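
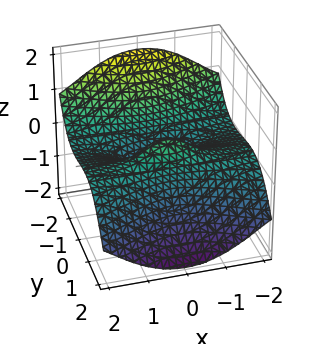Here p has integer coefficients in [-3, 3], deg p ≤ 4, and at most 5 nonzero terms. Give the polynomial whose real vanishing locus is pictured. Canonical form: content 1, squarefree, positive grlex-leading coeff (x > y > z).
3*x^2*z + 2*y^3 + 2*z^3 + y^2 - 2*y

deg p = 3.
Observable constraints: one y-axis crossing is at y = 0; it meets the z-axis at z = 0 (among the integer gridlines); every point of the x-axis in the box is on the surface.
Fitting integer coefficients to these (and the overall shape) gives p.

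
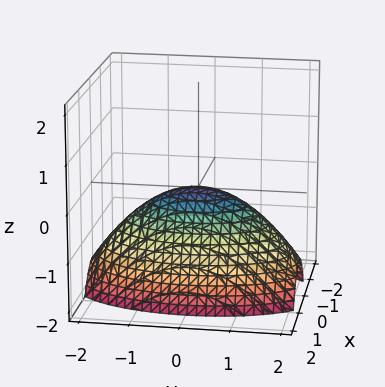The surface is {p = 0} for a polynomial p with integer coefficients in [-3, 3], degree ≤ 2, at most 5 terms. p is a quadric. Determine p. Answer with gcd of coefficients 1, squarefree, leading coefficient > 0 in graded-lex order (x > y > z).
1. Degree: a single bowl opening along one axis; a quadric, so deg p = 2.
2. Symmetries: mirror symmetry y ↦ −y ⇒ only even powers of y; the x ↦ −x reflection is a symmetry, so x appears only in even powers.
3. Observable constraints: one x-axis crossing is at x = 0; it crosses the y-axis at the gridline y = 0; it meets the z-axis at z = 0 (among the integer gridlines).
4. These observations pin down the coefficients.

3*x^2 + y^2 + 3*z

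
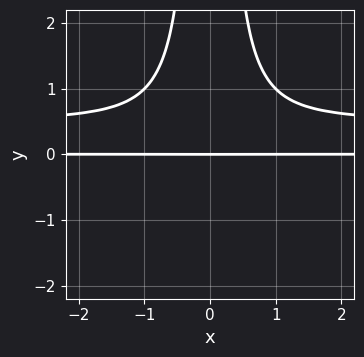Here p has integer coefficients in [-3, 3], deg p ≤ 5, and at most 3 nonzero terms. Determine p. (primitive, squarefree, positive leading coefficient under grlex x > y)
2*x^2*y^2 - x^2*y - y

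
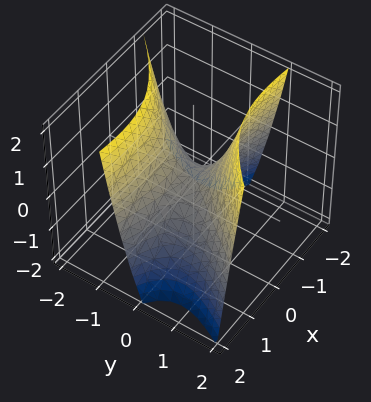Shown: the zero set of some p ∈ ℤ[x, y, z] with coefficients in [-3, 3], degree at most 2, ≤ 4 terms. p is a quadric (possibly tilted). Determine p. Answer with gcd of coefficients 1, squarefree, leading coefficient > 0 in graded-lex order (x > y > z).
deg p = 2. A generic line meets the surface in up to 2 points.
Observable constraints: one y-axis crossing is at y = 0; one x-axis crossing is at x = 0.
The integer polynomial consistent with all of this is the stated p.

x^2 + 3*x*y - 3*y^2 + 2*z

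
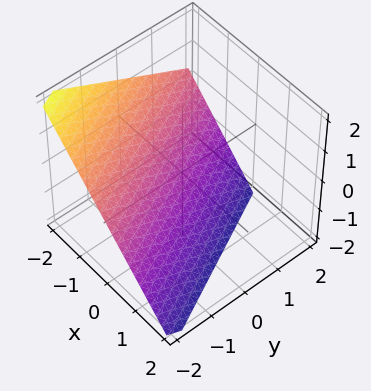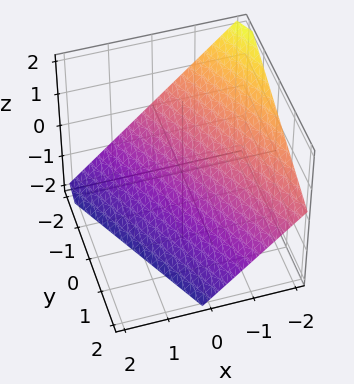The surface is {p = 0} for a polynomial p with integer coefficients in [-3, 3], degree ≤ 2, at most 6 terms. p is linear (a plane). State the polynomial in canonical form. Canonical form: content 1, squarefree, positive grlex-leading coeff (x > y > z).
The degree is 1 — the surface is flat (a plane).
From the visible intercepts: it meets the z-axis at z = -1 (among the integer gridlines); it crosses the y-axis at the gridline y = -2.
Solving for integer coefficients yields p as stated. Check: (-1, 0, 0) on the x-axis lies on the surface, and p(-1, 0, 0) = 0. ✓

2*x + y + 2*z + 2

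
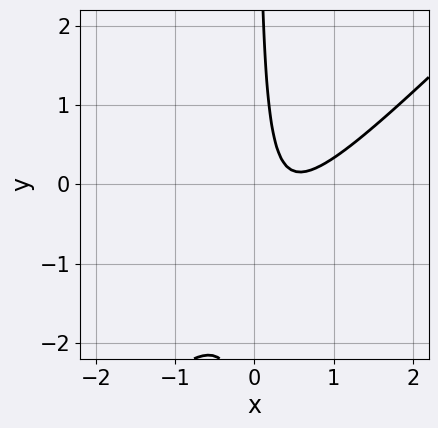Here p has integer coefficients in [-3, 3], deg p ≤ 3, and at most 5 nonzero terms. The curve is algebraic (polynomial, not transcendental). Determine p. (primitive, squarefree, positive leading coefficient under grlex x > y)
1. deg p = 2. A generic line meets the curve in up to 2 points.
2. From the axis intercepts and sections: no y-intercept at any integer in the box; no x-intercept at any integer in the box.
3. Solving for integer coefficients yields p as stated.

3*x^2 - 3*x*y - 3*x + 1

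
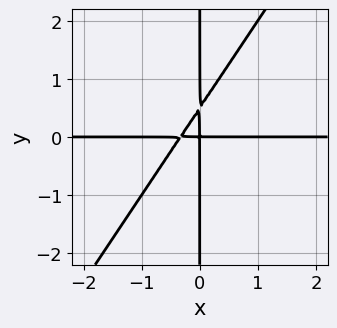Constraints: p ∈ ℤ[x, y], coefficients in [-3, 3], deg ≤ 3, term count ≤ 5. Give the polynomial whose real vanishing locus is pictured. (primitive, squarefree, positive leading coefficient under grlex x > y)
3*x^2*y - 2*x*y^2 + x*y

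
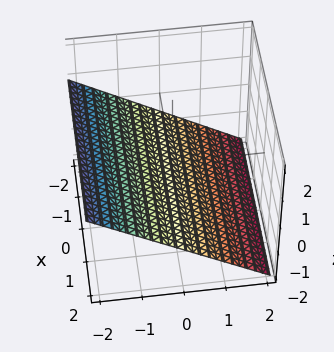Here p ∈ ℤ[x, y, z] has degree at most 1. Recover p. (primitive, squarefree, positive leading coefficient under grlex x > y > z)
(a) deg p = 1. The surface is flat (a plane).
(b) Against the integer gridlines: one y-axis crossing is at y = -1; it misses every integer gridline on the x-axis.
(c) Putting this together gives p.

2*y + 3*z + 2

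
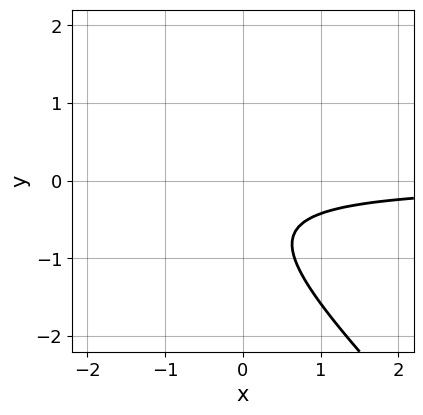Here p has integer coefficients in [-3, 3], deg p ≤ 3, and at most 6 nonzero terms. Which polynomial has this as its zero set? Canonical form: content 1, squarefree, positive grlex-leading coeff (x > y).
1. deg p = 2. A generic line meets the curve in up to 2 points.
2. From the axis intercepts and sections: no y-intercept at any integer in the box; the curve avoids every integer x-axis point in the box.
3. Matching integer coefficients to the picture gives p.

3*x*y + 3*y^2 + 3*y + 2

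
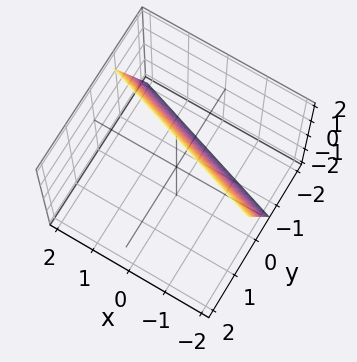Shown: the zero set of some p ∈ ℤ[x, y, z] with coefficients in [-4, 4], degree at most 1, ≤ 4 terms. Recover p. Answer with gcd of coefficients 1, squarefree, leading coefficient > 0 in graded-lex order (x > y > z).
x + 3*y - z + 2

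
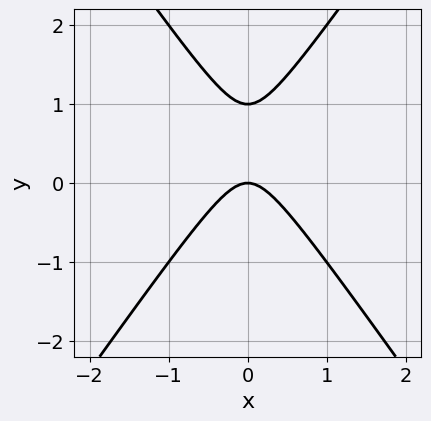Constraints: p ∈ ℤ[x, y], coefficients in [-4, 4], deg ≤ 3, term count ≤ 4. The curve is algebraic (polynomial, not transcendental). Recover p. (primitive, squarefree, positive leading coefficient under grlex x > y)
(a) The degree is 2 — the shape is more complex than any degree-1 curve.
(b) Symmetries: mirror symmetry x ↦ −x ⇒ only even powers of x.
(c) Observable constraints: it meets the x-axis at x = 0 (among the integer gridlines); among the integer gridlines, it crosses the y-axis at y ∈ {0, 1}.
(d) Fitting integer coefficients to these (and the overall shape) gives p.

2*x^2 - y^2 + y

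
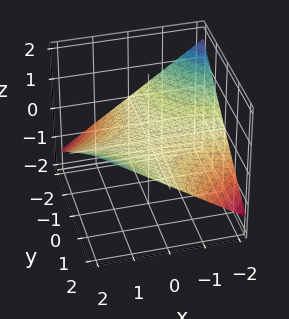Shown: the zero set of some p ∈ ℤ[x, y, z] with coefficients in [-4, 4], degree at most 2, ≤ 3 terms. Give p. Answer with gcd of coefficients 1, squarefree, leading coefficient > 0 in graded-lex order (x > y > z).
x*y - 3*z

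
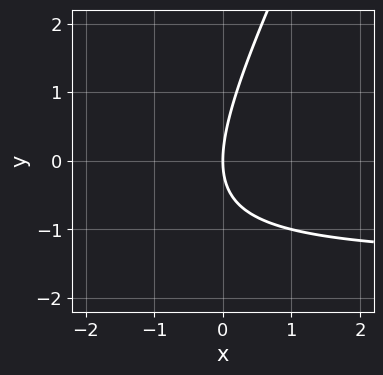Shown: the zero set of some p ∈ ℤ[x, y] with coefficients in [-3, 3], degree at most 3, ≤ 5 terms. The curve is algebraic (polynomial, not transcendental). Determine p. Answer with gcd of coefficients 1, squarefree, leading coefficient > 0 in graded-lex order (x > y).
2*x*y - y^2 + 3*x

The degree is 2 — the shape is more complex than any degree-1 curve.
Against the integer gridlines: one x-axis crossing is at x = 0; it crosses the y-axis at the gridline y = 0.
Solving for integer coefficients yields p as stated.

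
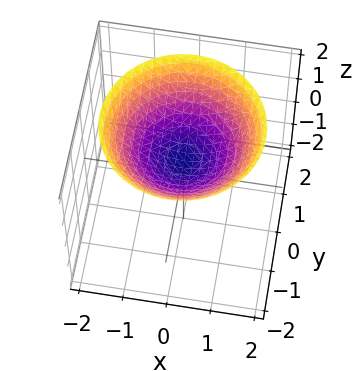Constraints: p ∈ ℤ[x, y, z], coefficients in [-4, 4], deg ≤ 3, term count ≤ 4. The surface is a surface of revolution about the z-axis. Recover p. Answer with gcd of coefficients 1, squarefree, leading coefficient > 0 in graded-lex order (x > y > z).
First, the degree is 2 — a generic line meets the surface in up to 2 points.
Then, symmetry: the z-axis is an axis of rotation, so x and y enter only as x² + y².
Next, from the axis intercepts and sections: a circular section at z = 2 has radius between 1 and 2; no y-intercept at any integer in the box.
Finally, the integer polynomial consistent with all of this is the stated p.

x^2 + y^2 - 2*z + 1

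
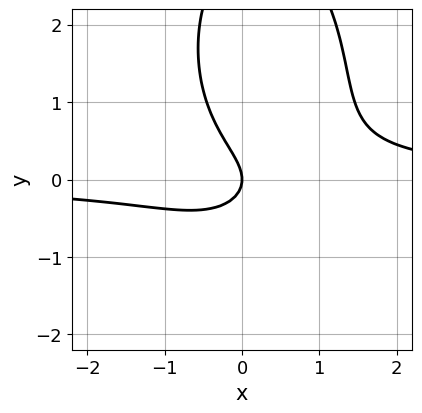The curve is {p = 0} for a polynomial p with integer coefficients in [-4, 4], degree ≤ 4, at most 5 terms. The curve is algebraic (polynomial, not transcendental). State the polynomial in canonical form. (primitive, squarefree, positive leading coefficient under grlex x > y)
(a) Degree: no degree-2 curve has this shape, so deg p = 3.
(b) From the visible intercepts: one x-axis crossing is at x = 0; one y-axis crossing is at y = 0.
(c) Assembling these constraints gives the stated polynomial.

3*x^2*y + y^3 - x*y - 3*y^2 - 2*x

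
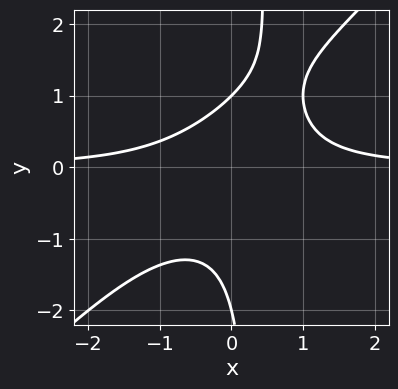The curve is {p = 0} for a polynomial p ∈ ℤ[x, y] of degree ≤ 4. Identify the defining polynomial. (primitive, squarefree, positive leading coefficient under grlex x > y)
1. The degree is 3 — a generic line meets the curve in up to 3 points.
2. Observable constraints: the curve avoids every integer x-axis point in the box; among the integer gridlines, it crosses the y-axis at y ∈ {-2, 1}.
3. The integer polynomial consistent with all of this is the stated p.

3*x^2*y - 3*x*y^2 + y^2 + y - 2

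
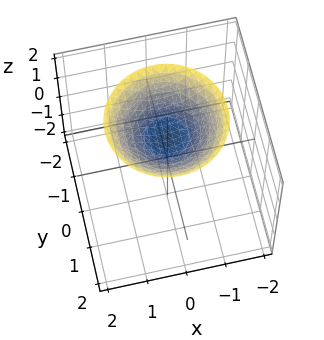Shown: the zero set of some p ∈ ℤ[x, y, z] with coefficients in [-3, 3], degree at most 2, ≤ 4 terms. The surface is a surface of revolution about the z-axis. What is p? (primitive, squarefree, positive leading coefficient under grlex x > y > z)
x^2 + y^2 - 2*z + 2

First, deg p = 2. No degree-1 surface has this shape.
Next, symmetries: the surface is invariant under rotation about z: p = q(x² + y², z).
Then, reading off the gridlines: it crosses the z-axis at the gridline z = 1; no x-intercept at any integer in the box; a circular section at z = 2 has radius between 1 and 2.
Finally, these observations pin down the coefficients.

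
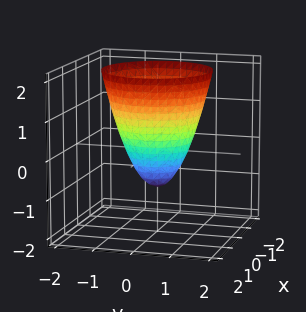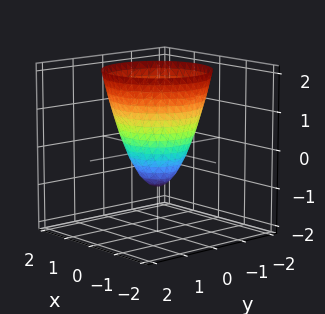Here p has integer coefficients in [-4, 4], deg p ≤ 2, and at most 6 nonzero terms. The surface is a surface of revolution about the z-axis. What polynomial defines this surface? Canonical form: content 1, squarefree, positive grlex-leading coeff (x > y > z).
Degree: a generic line meets the surface in up to 2 points, so deg p = 2.
Symmetry: every cross-section ⟂ z is a circle, so x, y appear only via x² + y².
Against the integer gridlines: a circular section at z = 0 has radius between 0 and 1; one z-axis crossing is at z = -1.
These observations pin down the coefficients.

3*x^2 + 3*y^2 - 2*z - 2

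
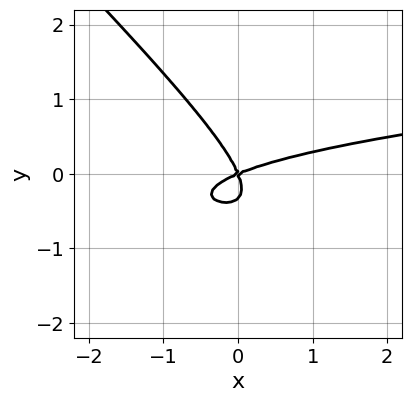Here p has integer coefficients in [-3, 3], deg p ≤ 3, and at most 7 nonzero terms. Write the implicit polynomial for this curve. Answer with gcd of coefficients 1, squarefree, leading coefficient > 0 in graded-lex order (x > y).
(a) Degree: no degree-2 curve has this shape, so deg p = 3.
(b) Observable constraints: one x-axis crossing is at x = 0; one y-axis crossing is at y = 0.
(c) Assembling these constraints gives the stated polynomial.

3*x*y^2 + 3*y^3 - x^2 + 2*x*y + y^2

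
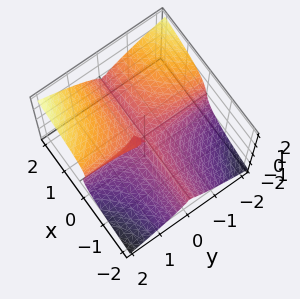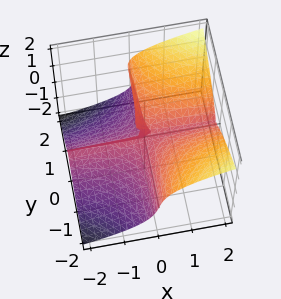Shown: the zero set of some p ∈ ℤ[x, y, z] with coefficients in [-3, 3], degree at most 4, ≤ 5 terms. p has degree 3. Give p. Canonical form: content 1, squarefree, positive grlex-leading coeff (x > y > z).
1. deg p = 3.
2. From the visible intercepts: the visible x-axis segment lies entirely on the surface; one z-axis crossing is at z = 0; the visible y-axis segment lies entirely on the surface.
3. Solving for integer coefficients yields p as stated.

2*x*y^2 - 3*z^3 + y*z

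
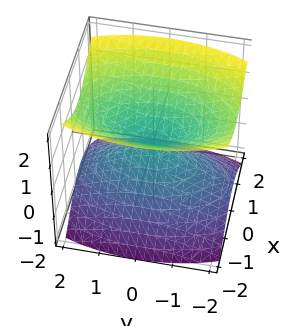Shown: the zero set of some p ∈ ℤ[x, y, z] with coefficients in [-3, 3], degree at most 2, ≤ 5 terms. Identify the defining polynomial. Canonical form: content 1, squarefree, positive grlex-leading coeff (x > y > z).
3*x^2 + y^2 - 3*z^2

(a) The picture has 2 separate pieces. They look like related sheets of one shape, so recover p as a whole.
(b) The degree is 2 — two nappes meeting at a single point; a quadric.
(c) Symmetries: mirror symmetry x ↦ −x ⇒ only even powers of x; it's symmetric under y → −y, forcing even powers of y; it's symmetric under z → −z, forcing even powers of z.
(d) From the visible intercepts: it meets the z-axis at z = 0 (among the integer gridlines); it meets the y-axis at y = 0 (among the integer gridlines); it meets the x-axis at x = 0 (among the integer gridlines).
(e) Matching integer coefficients to the picture gives p.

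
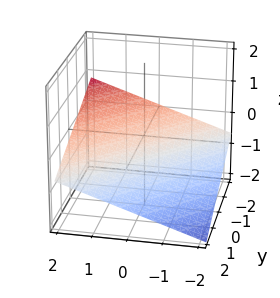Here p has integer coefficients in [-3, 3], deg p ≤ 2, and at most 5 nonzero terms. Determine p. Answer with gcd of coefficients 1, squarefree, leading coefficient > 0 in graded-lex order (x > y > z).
x - y - 3*z - 2

(a) deg p = 1. The surface is flat (a plane).
(b) From the visible intercepts: it meets the x-axis at x = 2 (among the integer gridlines); one y-axis crossing is at y = -2.
(c) Assembling these constraints gives the stated polynomial.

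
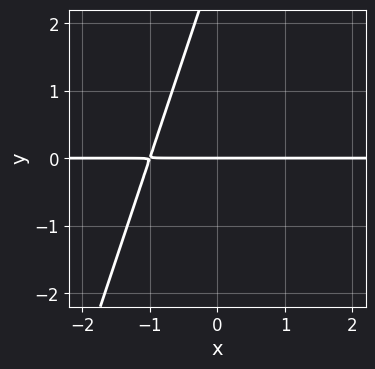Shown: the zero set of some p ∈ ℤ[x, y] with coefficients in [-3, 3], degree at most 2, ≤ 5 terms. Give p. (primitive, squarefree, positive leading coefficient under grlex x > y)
3*x*y - y^2 + 3*y

First, degree: the shape is more complex than any degree-1 curve, so deg p = 2.
Then, from the visible intercepts: one y-axis crossing is at y = 0; every point of the x-axis in the box is on the curve.
Finally, solving for integer coefficients yields p as stated.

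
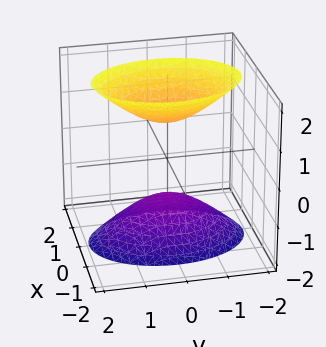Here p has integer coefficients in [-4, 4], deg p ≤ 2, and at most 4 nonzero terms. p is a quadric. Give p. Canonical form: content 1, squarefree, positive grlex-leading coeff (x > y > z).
The picture has 2 separate pieces.
Degree: two sheets facing apart; a quadric, so deg p = 2.
Symmetries: mirror symmetry z ↦ −z ⇒ only even powers of z; the y ↦ −y reflection is a symmetry, so y appears only in even powers; it's symmetric under x → −x, forcing even powers of x.
From the visible intercepts: it misses every integer gridline on the x-axis; among the integer gridlines, it crosses the z-axis at z ∈ {-1, 1}.
Putting this together gives p.

2*x^2 + y^2 - z^2 + 1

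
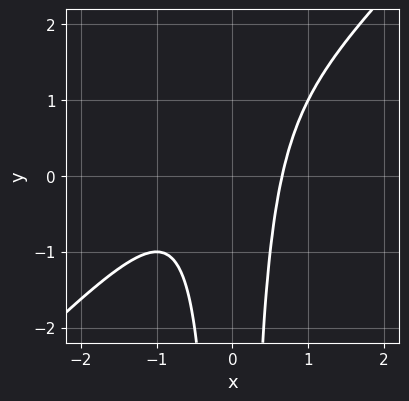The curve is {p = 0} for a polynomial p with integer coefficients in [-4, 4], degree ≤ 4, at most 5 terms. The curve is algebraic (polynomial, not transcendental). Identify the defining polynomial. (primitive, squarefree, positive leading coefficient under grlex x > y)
1. deg p = 3. No degree-2 curve has this shape.
2. Checking where it meets the axes: it misses every integer gridline on the y-axis.
3. Fitting integer coefficients to these (and the overall shape) gives p.

2*x^3 - 2*x^2*y + x^2 - 1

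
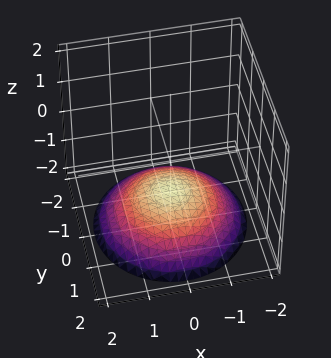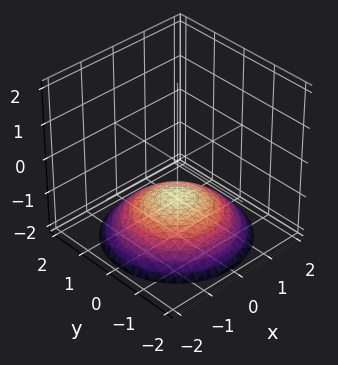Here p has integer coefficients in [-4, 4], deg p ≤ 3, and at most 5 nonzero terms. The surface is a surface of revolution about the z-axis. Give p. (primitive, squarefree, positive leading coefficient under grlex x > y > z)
The degree is 2 — no degree-1 surface has this shape.
Symmetries: the surface is invariant under rotation about z: p = q(x² + y², z).
Reading off the gridlines: it misses every integer gridline on the y-axis; a circular section at z = -2 has radius between 1 and 2; it meets the z-axis at z = -1 (among the integer gridlines); the surface avoids every integer x-axis point in the box.
Putting this together gives p.

x^2 + y^2 + 3*z + 3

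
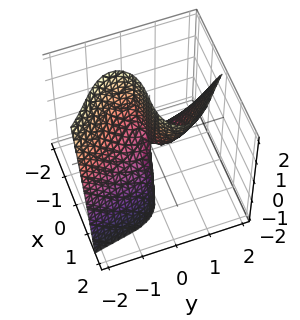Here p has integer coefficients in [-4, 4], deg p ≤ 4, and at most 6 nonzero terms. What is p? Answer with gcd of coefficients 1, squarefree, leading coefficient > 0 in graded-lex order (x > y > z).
deg p = 3. The shape is more complex than any degree-2 surface.
Reading off the gridlines: the visible z-axis segment lies entirely on the surface; it crosses the y-axis at the gridline y = 0; one x-axis crossing is at x = 0.
Putting this together gives p.

x^3 + 2*x*y^2 + y^3 - 2*y*z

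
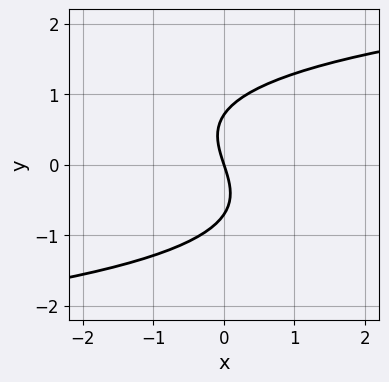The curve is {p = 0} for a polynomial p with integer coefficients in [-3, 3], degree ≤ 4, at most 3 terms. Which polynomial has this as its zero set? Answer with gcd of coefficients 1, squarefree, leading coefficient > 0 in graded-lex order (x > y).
(a) deg p = 3. A generic line meets the curve in up to 3 points.
(b) Checking where it meets the axes: it meets the x-axis at x = 0 (among the integer gridlines); it meets the y-axis at y = 0 (among the integer gridlines).
(c) The integer polynomial consistent with all of this is the stated p.

2*y^3 - 3*x - y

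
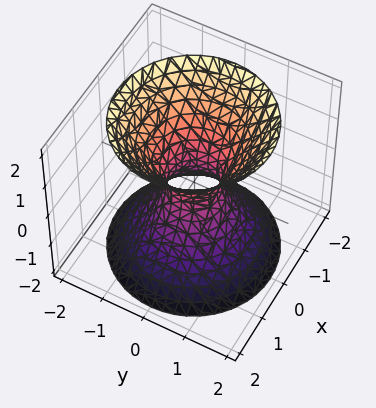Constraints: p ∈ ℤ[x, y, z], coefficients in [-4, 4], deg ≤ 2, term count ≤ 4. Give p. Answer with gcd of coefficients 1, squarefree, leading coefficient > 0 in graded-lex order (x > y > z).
1. deg p = 2. One connected sheet with a waist; a quadric.
2. By symmetry, every cross-section ⟂ z is a circle, so x, y appear only via x² + y²; it's symmetric under z → −z, forcing even powers of z.
3. From the axis intercepts and sections: the surface avoids every integer z-axis point in the box; a circular section at z = 1 has radius exactly 1.
4. Putting this together gives p.

3*x^2 + 3*y^2 - 2*z^2 - 1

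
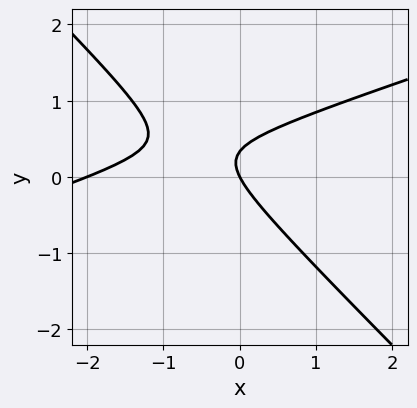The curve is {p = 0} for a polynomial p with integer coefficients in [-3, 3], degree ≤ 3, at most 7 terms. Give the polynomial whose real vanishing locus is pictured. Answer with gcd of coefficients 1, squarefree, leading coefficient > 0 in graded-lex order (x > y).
First, deg p = 2. No degree-1 curve has this shape.
Next, against the integer gridlines: it crosses the y-axis at the gridline y = 0; the x-axis gridline crossings are at x ∈ {-2, 0}.
Finally, assembling these constraints gives the stated polynomial.

x^2 - 2*x*y - 3*y^2 + 2*x + y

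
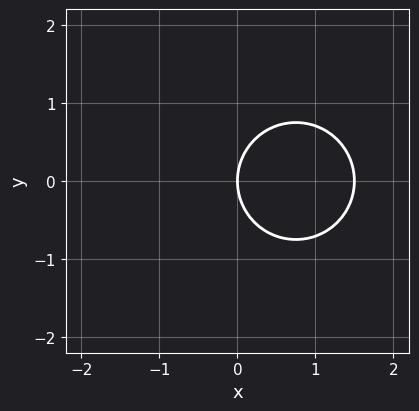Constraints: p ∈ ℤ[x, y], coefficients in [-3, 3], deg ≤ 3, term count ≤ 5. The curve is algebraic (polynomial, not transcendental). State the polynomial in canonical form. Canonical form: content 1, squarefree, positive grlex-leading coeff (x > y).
First, degree: a generic line meets the curve in up to 2 points, so deg p = 2.
Next, symmetries: the y ↦ −y reflection is a symmetry, so y appears only in even powers.
Next, observable constraints: one y-axis crossing is at y = 0; it meets the x-axis at x = 0 (among the integer gridlines).
Finally, solving for integer coefficients yields p as stated.

2*x^2 + 2*y^2 - 3*x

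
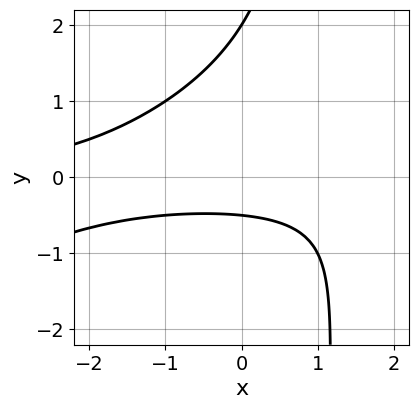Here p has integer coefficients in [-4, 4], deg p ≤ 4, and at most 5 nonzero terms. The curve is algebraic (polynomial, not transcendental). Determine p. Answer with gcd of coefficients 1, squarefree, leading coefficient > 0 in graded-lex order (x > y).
x^2*y - 2*x*y^2 + 2*y^2 - 3*y - 2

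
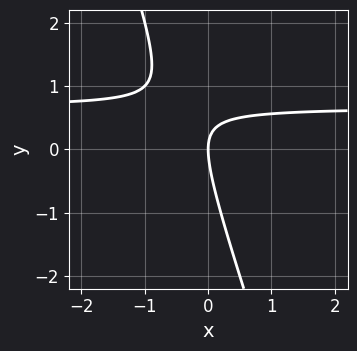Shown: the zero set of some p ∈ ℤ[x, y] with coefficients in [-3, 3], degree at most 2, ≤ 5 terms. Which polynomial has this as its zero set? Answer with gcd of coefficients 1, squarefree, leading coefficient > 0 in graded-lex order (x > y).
3*x*y + y^2 - 2*x

(a) The degree is 2 — no degree-1 curve has this shape.
(b) From the visible intercepts: one y-axis crossing is at y = 0; one x-axis crossing is at x = 0.
(c) Matching integer coefficients to the picture gives p.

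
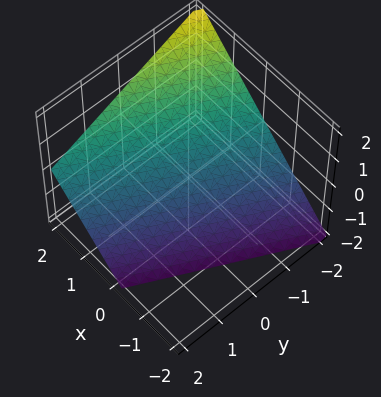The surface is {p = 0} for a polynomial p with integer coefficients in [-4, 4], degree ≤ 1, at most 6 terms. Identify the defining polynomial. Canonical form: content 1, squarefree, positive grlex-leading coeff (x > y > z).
The degree is 1 — every cross-section is a straight line — this is a plane.
Against the integer gridlines: it crosses the y-axis at the gridline y = -2; it meets the x-axis at x = 1 (among the integer gridlines); it meets the z-axis at z = -1 (among the integer gridlines).
Fitting integer coefficients to these (and the overall shape) gives p.

2*x - y - 2*z - 2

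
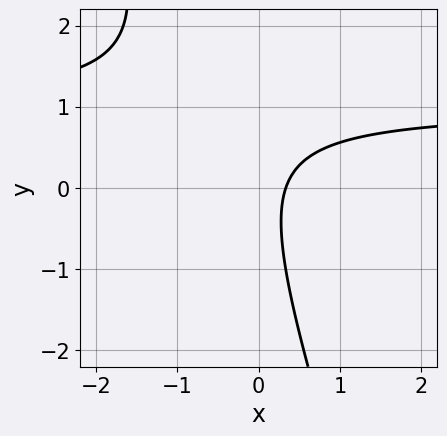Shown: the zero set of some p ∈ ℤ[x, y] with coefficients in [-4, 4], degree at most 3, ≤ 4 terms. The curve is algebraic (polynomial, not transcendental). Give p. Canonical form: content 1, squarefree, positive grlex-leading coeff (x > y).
1. The degree is 2 — the shape is more complex than any degree-1 curve.
2. Checking where it meets the axes: it misses every integer gridline on the y-axis.
3. The integer polynomial consistent with all of this is the stated p.

3*x*y + y^2 - 3*x + 1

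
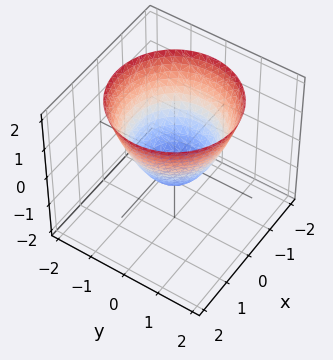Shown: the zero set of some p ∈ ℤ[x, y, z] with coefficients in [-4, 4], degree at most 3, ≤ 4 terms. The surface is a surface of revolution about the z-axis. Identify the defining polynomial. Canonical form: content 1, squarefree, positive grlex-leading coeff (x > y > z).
(a) The degree is 2 — a generic line meets the surface in up to 2 points.
(b) By symmetry, the z-axis is an axis of rotation, so x and y enter only as x² + y².
(c) From the axis intercepts and sections: a circular section at z = 2 has radius between 1 and 2.
(d) Solving for integer coefficients yields p as stated.

3*x^2 + 3*y^2 - 3*z - 2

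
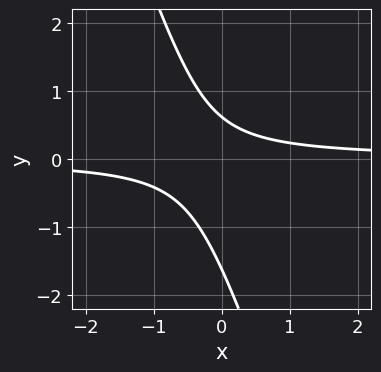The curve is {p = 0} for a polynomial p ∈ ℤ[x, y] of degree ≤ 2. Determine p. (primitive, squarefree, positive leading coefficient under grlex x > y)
3*x*y + y^2 + y - 1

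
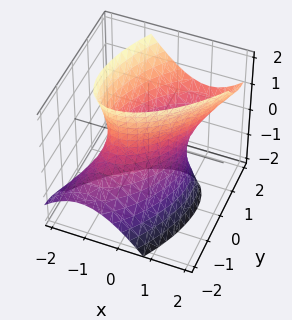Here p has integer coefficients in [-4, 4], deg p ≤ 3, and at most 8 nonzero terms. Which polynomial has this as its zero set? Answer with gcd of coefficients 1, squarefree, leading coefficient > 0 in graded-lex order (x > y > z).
3*x^2 - 3*x*y + 2*y^2 - 2*y*z - z^2 - 2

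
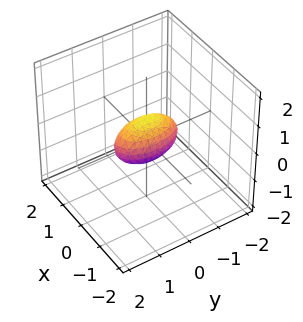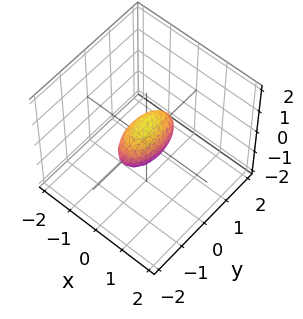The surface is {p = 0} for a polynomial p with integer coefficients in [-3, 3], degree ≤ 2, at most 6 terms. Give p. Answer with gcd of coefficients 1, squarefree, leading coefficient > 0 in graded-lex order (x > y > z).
3*x^2 + y^2 + 2*z^2 - 1

1. The degree is 2 — a closed, bounded, convex surface; a quadric.
2. Symmetries: it's symmetric under y → −y, forcing even powers of y; the x ↦ −x reflection is a symmetry, so x appears only in even powers; it's symmetric under z → −z, forcing even powers of z.
3. Against the integer gridlines: among the integer gridlines, it crosses the y-axis at y ∈ {-1, 1}.
4. Matching integer coefficients to the picture gives p.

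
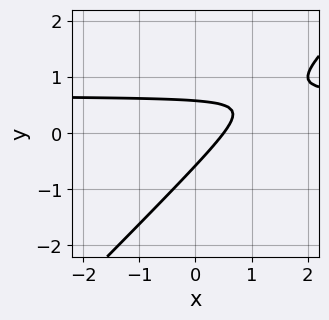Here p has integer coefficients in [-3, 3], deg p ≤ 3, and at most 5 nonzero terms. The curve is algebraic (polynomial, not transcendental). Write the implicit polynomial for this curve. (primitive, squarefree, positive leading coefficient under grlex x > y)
3*x*y - 3*y^2 - 2*x + 1

1. Degree: no degree-1 curve has this shape, so deg p = 2.
2. Matching integer coefficients to the picture gives p.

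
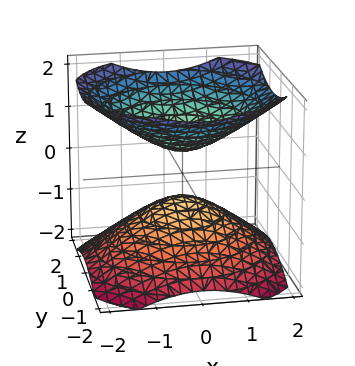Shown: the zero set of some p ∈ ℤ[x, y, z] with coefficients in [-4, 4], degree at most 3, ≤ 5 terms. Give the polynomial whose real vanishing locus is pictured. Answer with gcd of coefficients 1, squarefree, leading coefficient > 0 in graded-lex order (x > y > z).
2*x^2 + 2*y^2 - 3*z^2 + 1

(a) There are 2 components. Treating them together as one polynomial.
(b) Degree: two sheets facing apart; a quadric, so deg p = 2.
(c) Symmetries: it's symmetric under z → −z, forcing even powers of z; rotational symmetry about the z-axis ⇒ p depends on x, y only through x² + y².
(d) Observable constraints: no x-intercept at any integer in the box; no y-intercept at any integer in the box; a circular section at z = -1 has radius exactly 1.
(e) Assembling these constraints gives the stated polynomial.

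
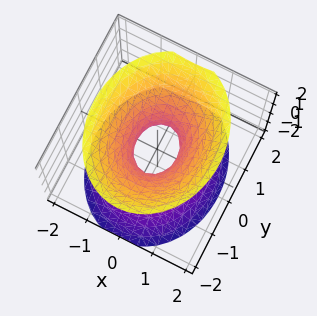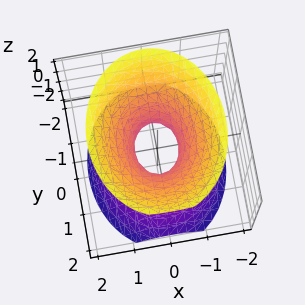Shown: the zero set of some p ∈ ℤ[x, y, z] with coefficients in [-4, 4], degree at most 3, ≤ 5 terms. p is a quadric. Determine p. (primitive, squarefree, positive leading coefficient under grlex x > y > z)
(a) Degree: an hourglass — one-sheet hyperboloid; a quadric, so deg p = 2.
(b) Symmetries: mirror symmetry z ↦ −z ⇒ only even powers of z; the y ↦ −y reflection is a symmetry, so y appears only in even powers; the x ↦ −x reflection is a symmetry, so x appears only in even powers.
(c) From the visible intercepts: the surface avoids every integer z-axis point in the box.
(d) These observations pin down the coefficients.

3*x^2 + 2*y^2 - 2*z^2 - 1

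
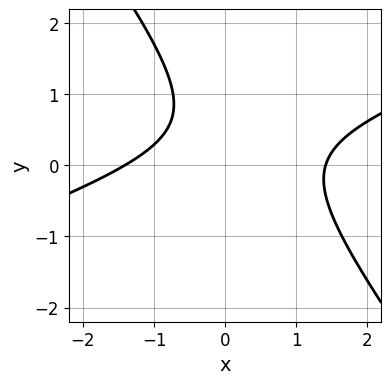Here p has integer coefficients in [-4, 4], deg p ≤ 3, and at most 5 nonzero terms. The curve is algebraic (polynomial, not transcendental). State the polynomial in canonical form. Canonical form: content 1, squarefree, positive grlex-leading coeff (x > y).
x^2 - 2*x*y - 2*y^2 + 2*y - 2

First, deg p = 2.
Then, from the visible intercepts: it misses every integer gridline on the y-axis.
Finally, together with the visible shape, these determine p as stated.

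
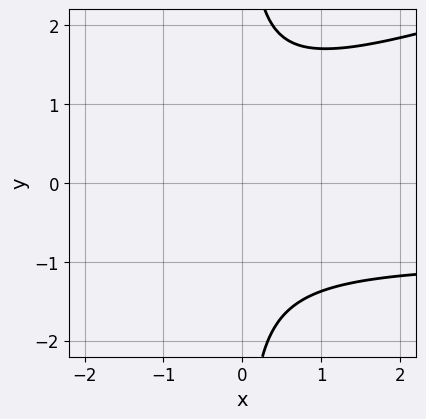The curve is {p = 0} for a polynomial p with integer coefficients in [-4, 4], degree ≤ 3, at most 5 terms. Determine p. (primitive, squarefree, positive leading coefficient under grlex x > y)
x^2*y - 3*x*y^2 + x^2 + 3*x + 3

Degree: the shape is more complex than any degree-2 curve, so deg p = 3.
Observable constraints: the curve avoids every integer y-axis point in the box; the curve avoids every integer x-axis point in the box.
Putting this together gives p.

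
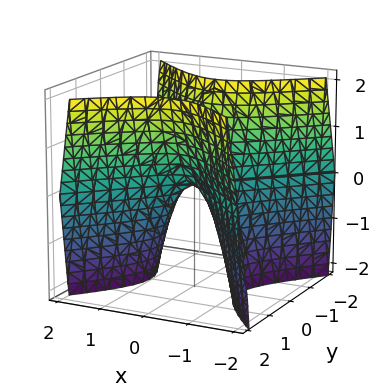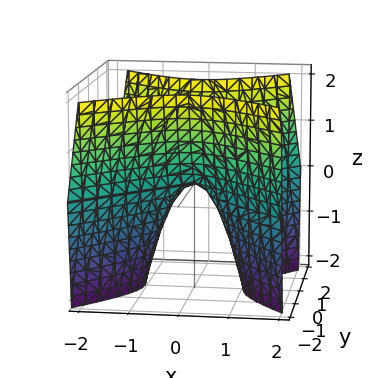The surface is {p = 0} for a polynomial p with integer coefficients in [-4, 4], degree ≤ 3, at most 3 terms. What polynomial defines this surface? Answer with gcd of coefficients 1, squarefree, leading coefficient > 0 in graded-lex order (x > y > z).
1. The degree is 2 — a hyperbolic paraboloid; a quadric.
2. Symmetries: the x ↦ −x reflection is a symmetry, so x appears only in even powers; mirror symmetry y ↦ −y ⇒ only even powers of y.
3. From the visible intercepts: it meets the x-axis at x = 0 (among the integer gridlines); it crosses the z-axis at the gridline z = 0.
4. The integer polynomial consistent with all of this is the stated p.

2*x^2 - 2*y^2 + z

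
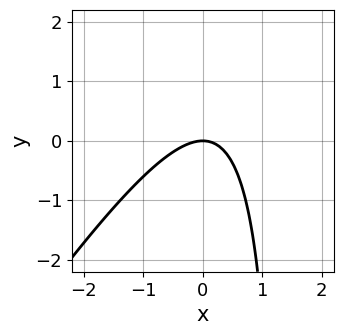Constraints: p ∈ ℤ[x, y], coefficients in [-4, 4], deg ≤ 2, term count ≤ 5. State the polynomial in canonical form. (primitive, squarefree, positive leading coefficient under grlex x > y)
1. Degree: the shape is more complex than any degree-1 curve, so deg p = 2.
2. From the visible intercepts: it crosses the y-axis at the gridline y = 0; it crosses the x-axis at the gridline x = 0.
3. The integer polynomial consistent with all of this is the stated p.

3*x^2 - 2*x*y + 3*y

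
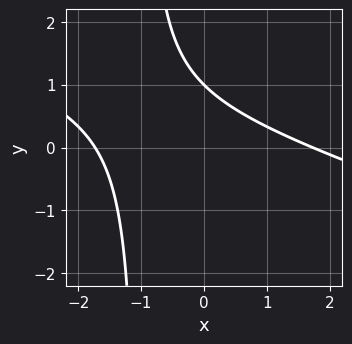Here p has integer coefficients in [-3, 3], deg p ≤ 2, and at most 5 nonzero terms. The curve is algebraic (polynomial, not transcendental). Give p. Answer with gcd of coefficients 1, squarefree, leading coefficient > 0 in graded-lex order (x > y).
x^2 + 3*x*y + 3*y - 3

1. deg p = 2. No degree-1 curve has this shape.
2. Checking where it meets the axes: it crosses the y-axis at the gridline y = 1.
3. Matching integer coefficients to the picture gives p.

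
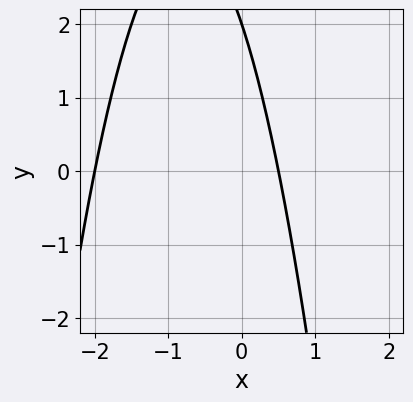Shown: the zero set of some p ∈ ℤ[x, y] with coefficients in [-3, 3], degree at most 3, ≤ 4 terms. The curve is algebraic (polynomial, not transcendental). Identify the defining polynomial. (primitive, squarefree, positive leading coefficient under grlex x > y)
2*x^2 + 3*x + y - 2

Degree: the shape is more complex than any degree-1 curve, so deg p = 2.
Observable constraints: it meets the y-axis at y = 2 (among the integer gridlines); it crosses the x-axis at the gridline x = -2.
Matching integer coefficients to the picture gives p.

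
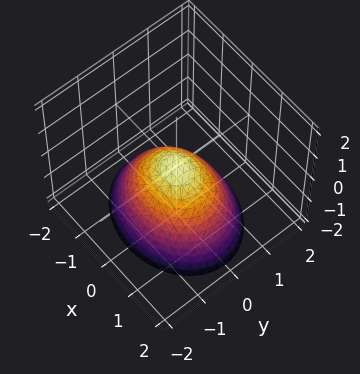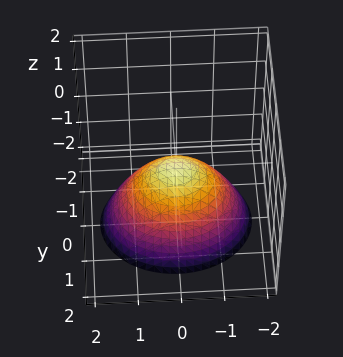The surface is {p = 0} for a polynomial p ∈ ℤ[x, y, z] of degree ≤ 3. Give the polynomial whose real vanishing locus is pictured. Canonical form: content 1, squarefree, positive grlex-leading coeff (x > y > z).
(a) Degree: a single bowl opening along one axis; a quadric, so deg p = 2.
(b) Symmetries: it's symmetric under x → −x, forcing even powers of x; it's symmetric under y → −y, forcing even powers of y.
(c) From the visible intercepts: one x-axis crossing is at x = 0; it crosses the z-axis at the gridline z = 0; it crosses the y-axis at the gridline y = 0.
(d) Together with the visible shape, these determine p as stated.

2*x^2 + 3*y^2 + 3*z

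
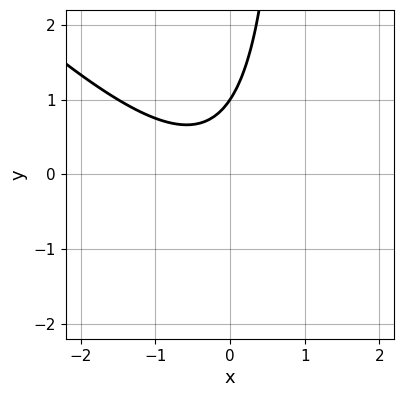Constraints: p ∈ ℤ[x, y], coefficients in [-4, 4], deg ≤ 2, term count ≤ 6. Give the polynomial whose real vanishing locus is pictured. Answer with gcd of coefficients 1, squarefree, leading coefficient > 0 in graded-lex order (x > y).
Degree: the shape is more complex than any degree-1 curve, so deg p = 2.
Against the integer gridlines: it meets the y-axis at y = 1 (among the integer gridlines); no x-intercept at any integer in the box.
These observations pin down the coefficients.

2*x^2 + 2*x*y + x - 2*y + 2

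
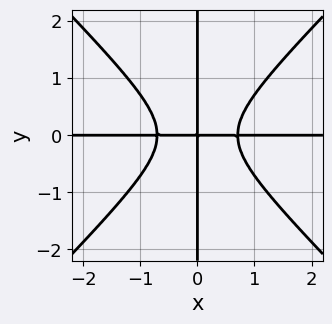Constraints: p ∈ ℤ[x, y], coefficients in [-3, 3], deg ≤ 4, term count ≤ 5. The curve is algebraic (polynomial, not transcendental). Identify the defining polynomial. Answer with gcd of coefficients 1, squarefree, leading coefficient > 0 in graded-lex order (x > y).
2*x^3*y - 2*x*y^3 - x*y

1. deg p = 4.
2. Reading off the gridlines: the visible y-axis segment lies entirely on the curve; every point of the x-axis in the box is on the curve.
3. Solving for integer coefficients yields p as stated.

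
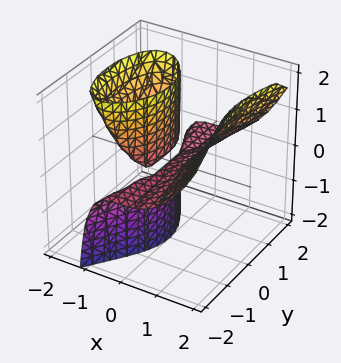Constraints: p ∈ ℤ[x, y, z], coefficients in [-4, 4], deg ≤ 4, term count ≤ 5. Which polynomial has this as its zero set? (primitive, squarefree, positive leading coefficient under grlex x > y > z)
2*x^3 - y^2*z - 3*x*z

1. There are 2 components. Treating them together as one polynomial.
2. deg p = 3. The shape is more complex than any degree-2 surface.
3. Reading off the gridlines: it meets the x-axis at x = 0 (among the integer gridlines); the visible y-axis segment lies entirely on the surface; the visible z-axis segment lies entirely on the surface.
4. These observations pin down the coefficients.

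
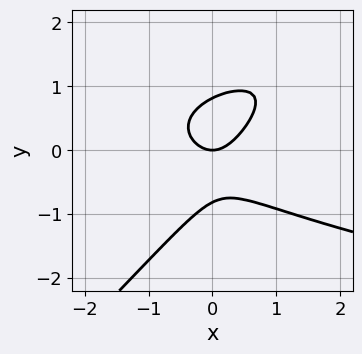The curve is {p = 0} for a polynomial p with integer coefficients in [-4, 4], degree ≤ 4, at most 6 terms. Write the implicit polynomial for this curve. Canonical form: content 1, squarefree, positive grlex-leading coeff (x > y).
3*x*y^2 - 3*y^3 - 3*x^2 + 2*y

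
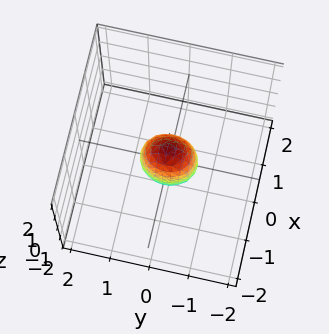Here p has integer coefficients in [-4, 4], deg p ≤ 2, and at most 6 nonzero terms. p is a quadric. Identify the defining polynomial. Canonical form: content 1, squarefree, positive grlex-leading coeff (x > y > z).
3*x^2 + 2*y^2 + z^2 - 1

(a) Degree: bounded and convex; a quadric, so deg p = 2.
(b) Symmetries: mirror symmetry y ↦ −y ⇒ only even powers of y; the z ↦ −z reflection is a symmetry, so z appears only in even powers; mirror symmetry x ↦ −x ⇒ only even powers of x.
(c) Checking where it meets the axes: the z-axis gridline crossings are at z ∈ {-1, 1}.
(d) Assembling these constraints gives the stated polynomial.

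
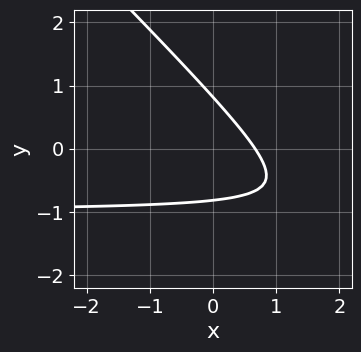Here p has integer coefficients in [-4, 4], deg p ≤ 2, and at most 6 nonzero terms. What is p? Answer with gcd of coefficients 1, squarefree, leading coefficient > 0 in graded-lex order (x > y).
3*x*y + 3*y^2 + 3*x - 2

1. deg p = 2. No degree-1 curve has this shape.
2. Matching integer coefficients to the picture gives p.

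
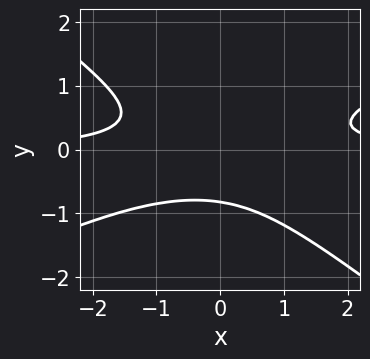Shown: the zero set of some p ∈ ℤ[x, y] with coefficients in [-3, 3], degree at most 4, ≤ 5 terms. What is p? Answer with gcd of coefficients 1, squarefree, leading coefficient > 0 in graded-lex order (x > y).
x^2*y - x*y^2 - 3*y^3 - y^2 - 1

First, deg p = 3. No degree-2 curve has this shape.
Next, observable constraints: no x-intercept at any integer in the box.
Finally, together with the visible shape, these determine p as stated.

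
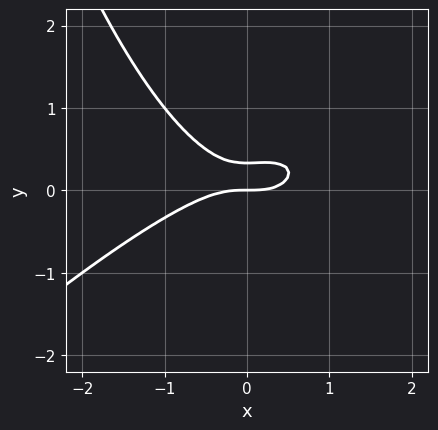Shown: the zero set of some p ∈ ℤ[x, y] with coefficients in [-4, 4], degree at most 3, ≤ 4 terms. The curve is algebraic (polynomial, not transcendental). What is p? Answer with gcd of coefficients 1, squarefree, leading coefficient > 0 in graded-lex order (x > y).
(a) The degree is 3 — no degree-2 curve has this shape.
(b) Against the integer gridlines: it meets the x-axis at x = 0 (among the integer gridlines); it meets the y-axis at y = 0 (among the integer gridlines).
(c) Solving for integer coefficients yields p as stated.

x^3 - x^2*y + 3*y^2 - y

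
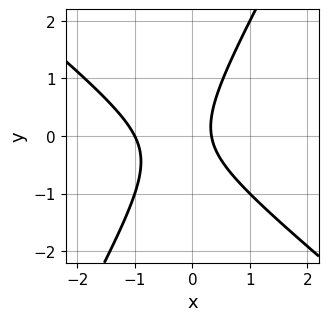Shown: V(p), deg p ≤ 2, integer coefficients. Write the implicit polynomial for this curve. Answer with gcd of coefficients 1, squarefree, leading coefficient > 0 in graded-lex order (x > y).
First, degree: the shape is more complex than any degree-1 curve, so deg p = 2.
Then, from the visible intercepts: it meets the x-axis at x = -1 (among the integer gridlines); no y-intercept at any integer in the box.
Finally, fitting integer coefficients to these (and the overall shape) gives p.

3*x^2 + 2*x*y - 2*y^2 + 2*x - 1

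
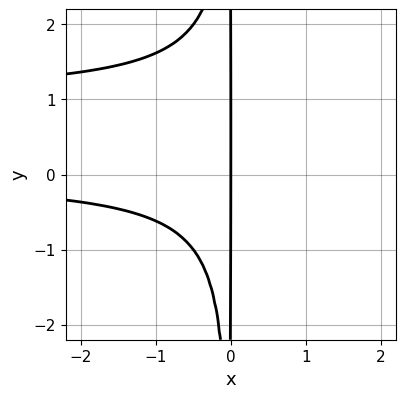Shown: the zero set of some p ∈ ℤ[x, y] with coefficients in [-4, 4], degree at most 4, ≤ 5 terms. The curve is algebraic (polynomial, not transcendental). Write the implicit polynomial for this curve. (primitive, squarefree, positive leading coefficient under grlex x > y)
x^2*y^2 - x^2*y + x

(a) Degree: no degree-3 curve has this shape, so deg p = 4.
(b) From the axis intercepts and sections: every point of the y-axis in the box is on the curve; it crosses the x-axis at the gridline x = 0.
(c) The integer polynomial consistent with all of this is the stated p.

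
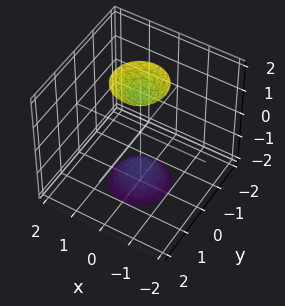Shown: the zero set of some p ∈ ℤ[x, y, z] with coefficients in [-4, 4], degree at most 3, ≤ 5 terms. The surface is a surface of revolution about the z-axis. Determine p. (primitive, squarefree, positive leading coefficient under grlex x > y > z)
3*x^2 + 3*y^2 - z^2 + 2

1. The picture has 2 separate pieces. Treating them together as one polynomial.
2. deg p = 2. No degree-1 surface has this shape.
3. By symmetry, the surface is invariant under rotation about z: p = q(x² + y², z).
4. From the visible intercepts: a circular section at z = 2 has radius between 0 and 1; no y-intercept at any integer in the box; the surface avoids every integer x-axis point in the box.
5. Putting this together gives p.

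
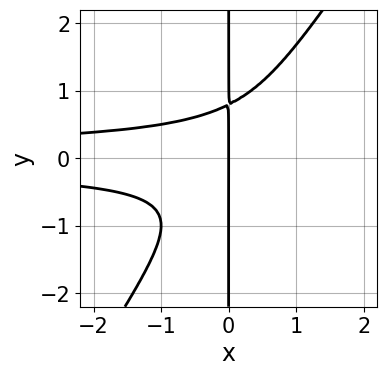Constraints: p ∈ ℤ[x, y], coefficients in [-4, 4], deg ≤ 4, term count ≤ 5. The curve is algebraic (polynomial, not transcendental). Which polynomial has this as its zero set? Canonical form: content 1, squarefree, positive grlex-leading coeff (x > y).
3*x^2*y^2 - 2*x*y^3 + x

First, degree: the shape is more complex than any degree-3 curve, so deg p = 4.
Next, reading off the gridlines: the visible y-axis segment lies entirely on the curve; it meets the x-axis at x = 0 (among the integer gridlines).
Finally, the integer polynomial consistent with all of this is the stated p.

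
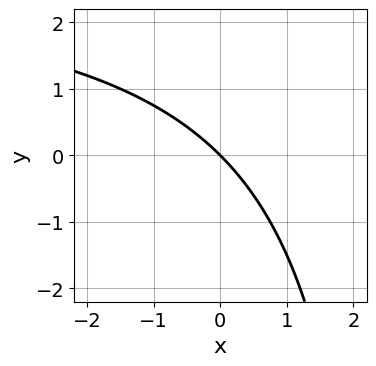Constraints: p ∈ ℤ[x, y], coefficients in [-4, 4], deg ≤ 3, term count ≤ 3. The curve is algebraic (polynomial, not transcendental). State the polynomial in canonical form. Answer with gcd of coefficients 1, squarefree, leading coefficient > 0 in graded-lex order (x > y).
(a) Degree: the shape is more complex than any degree-1 curve, so deg p = 2.
(b) Against the integer gridlines: it meets the x-axis at x = 0 (among the integer gridlines); it meets the y-axis at y = 0 (among the integer gridlines).
(c) Matching integer coefficients to the picture gives p.

x*y - 3*x - 3*y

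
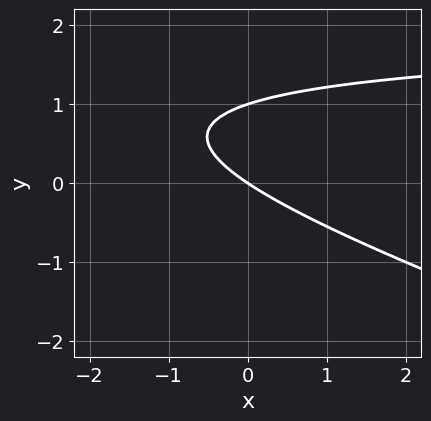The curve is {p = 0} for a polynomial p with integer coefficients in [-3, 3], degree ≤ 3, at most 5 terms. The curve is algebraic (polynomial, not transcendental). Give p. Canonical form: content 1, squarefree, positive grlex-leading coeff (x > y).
x*y + 3*y^2 - 2*x - 3*y

Degree: the shape is more complex than any degree-1 curve, so deg p = 2.
Checking where it meets the axes: the y-axis gridline crossings are at y ∈ {0, 1}; one x-axis crossing is at x = 0.
These observations pin down the coefficients.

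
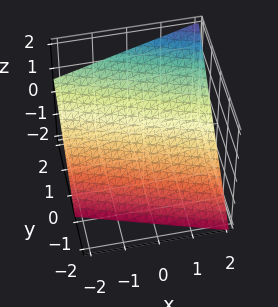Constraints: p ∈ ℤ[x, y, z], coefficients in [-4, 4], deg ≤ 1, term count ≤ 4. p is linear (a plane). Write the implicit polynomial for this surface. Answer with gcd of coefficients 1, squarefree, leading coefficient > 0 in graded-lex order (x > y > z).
x + 3*y - 3*z - 2

First, the degree is 1 — the surface is flat (a plane).
Next, observable constraints: one x-axis crossing is at x = 2.
Finally, putting this together gives p.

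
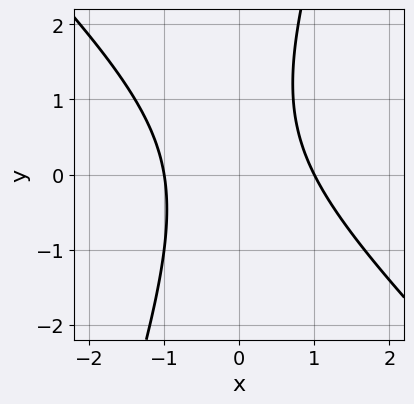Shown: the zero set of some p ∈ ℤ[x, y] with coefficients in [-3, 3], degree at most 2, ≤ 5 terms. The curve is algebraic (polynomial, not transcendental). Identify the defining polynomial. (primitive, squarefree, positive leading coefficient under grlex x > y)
3*x^2 + 2*x*y - y^2 + y - 3

First, degree: a generic line meets the curve in up to 2 points, so deg p = 2.
Then, from the visible intercepts: among the integer gridlines, it crosses the x-axis at x ∈ {-1, 1}; no y-intercept at any integer in the box.
Finally, fitting integer coefficients to these (and the overall shape) gives p.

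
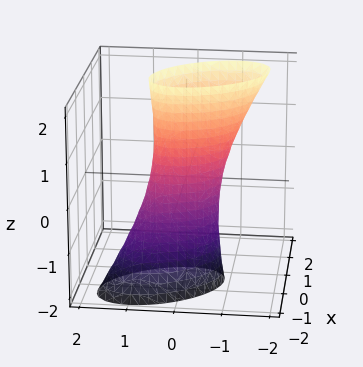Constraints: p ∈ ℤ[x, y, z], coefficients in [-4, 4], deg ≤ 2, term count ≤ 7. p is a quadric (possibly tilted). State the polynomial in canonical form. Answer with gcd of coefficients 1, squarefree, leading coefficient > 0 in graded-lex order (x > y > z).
3*x^2 + 2*x*y - 2*x*z + 2*y^2 - 1

1. deg p = 2. The shape is more complex than any degree-1 surface.
2. From the axis intercepts and sections: it misses every integer gridline on the z-axis.
3. Matching integer coefficients to the picture gives p.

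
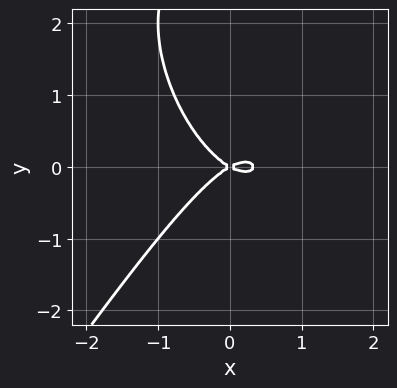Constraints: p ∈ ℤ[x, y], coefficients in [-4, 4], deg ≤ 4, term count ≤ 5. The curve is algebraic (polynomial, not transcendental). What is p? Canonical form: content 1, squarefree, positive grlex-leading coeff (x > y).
3*x^3 - y^3 - x^2 + 3*y^2

1. The degree is 3 — a generic line meets the curve in up to 3 points.
2. Reading off the gridlines: it meets the y-axis at y = 0 (among the integer gridlines); one x-axis crossing is at x = 0.
3. The integer polynomial consistent with all of this is the stated p.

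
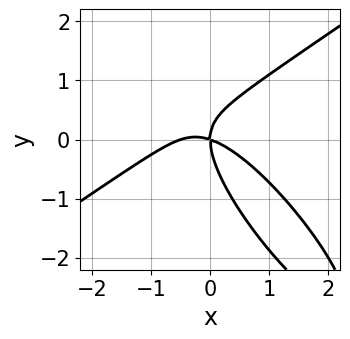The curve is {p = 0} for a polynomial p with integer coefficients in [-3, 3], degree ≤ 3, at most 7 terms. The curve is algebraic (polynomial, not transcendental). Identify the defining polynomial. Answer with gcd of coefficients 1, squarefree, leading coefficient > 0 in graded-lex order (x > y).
(a) The degree is 3 — a generic line meets the curve in up to 3 points.
(b) Reading off the gridlines: one x-axis crossing is at x = 0; it meets the y-axis at y = 0 (among the integer gridlines).
(c) Assembling these constraints gives the stated polynomial.

2*x^3 - 3*x*y^2 - 2*y^3 + x^2 + 3*x*y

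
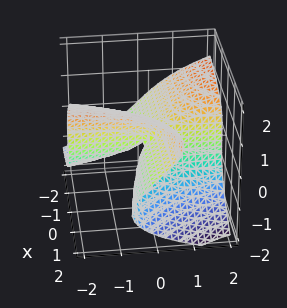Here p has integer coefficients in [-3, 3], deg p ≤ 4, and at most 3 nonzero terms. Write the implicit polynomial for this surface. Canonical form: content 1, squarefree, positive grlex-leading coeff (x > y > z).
First, the degree is 3 — a generic line meets the surface in up to 3 points.
Then, checking where it meets the axes: every point of the y-axis in the box is on the surface; every point of the x-axis in the box is on the surface; it crosses the z-axis at the gridline z = 0.
Finally, the integer polynomial consistent with all of this is the stated p.

2*z^3 + 3*x*y - 3*x*z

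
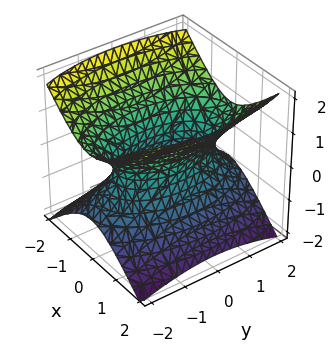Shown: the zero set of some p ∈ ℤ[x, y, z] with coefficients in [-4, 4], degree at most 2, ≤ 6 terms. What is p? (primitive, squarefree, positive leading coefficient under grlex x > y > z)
First, deg p = 2.
Next, symmetries: the y ↦ −y reflection is a symmetry, so y appears only in even powers; it's symmetric under z → −z, forcing even powers of z; mirror symmetry x ↦ −x ⇒ only even powers of x.
Then, from the axis intercepts and sections: the surface avoids every integer z-axis point in the box.
Finally, matching integer coefficients to the picture gives p.

3*x^2 + y^2 - 3*z^2 - 2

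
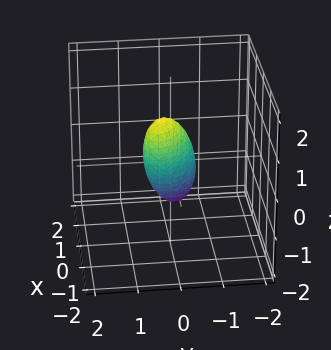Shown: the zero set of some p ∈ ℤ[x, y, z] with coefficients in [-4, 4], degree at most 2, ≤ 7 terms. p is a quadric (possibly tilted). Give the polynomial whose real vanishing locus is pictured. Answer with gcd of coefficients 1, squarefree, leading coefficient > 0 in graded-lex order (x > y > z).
(a) Degree: a generic line meets the surface in up to 2 points, so deg p = 2.
(b) Reading off the gridlines: among the integer gridlines, it crosses the z-axis at z ∈ {-1, 1}.
(c) Matching integer coefficients to the picture gives p.

2*x^2 + 2*x*y + 2*x*z + 3*y^2 + z^2 - 1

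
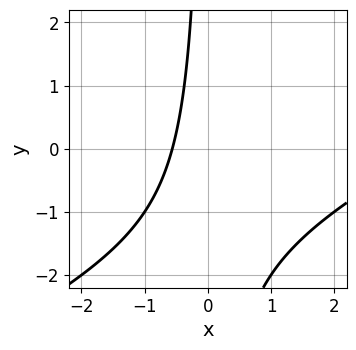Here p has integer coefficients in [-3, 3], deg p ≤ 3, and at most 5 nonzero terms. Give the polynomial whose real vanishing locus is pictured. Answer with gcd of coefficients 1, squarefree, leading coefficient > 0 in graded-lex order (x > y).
(a) Degree: a generic line meets the curve in up to 2 points, so deg p = 2.
(b) From the visible intercepts: no y-intercept at any integer in the box.
(c) Fitting integer coefficients to these (and the overall shape) gives p.

x^2 - 2*x*y - 3*x - 2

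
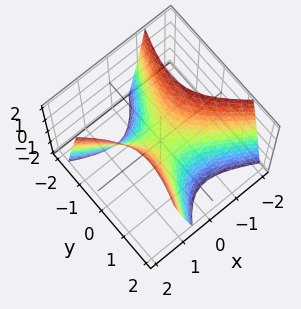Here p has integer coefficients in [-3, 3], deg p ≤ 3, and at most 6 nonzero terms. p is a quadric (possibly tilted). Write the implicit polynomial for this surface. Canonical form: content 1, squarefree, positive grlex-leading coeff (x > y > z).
First, deg p = 2. A generic line meets the surface in up to 2 points.
Next, checking where it meets the axes: it crosses the y-axis at the gridline y = 0; it meets the x-axis at x = 0 (among the integer gridlines); it meets the z-axis at z = 0 (among the integer gridlines).
Finally, putting this together gives p.

3*x^2 + 3*x*y - 2*y^2 - 2*z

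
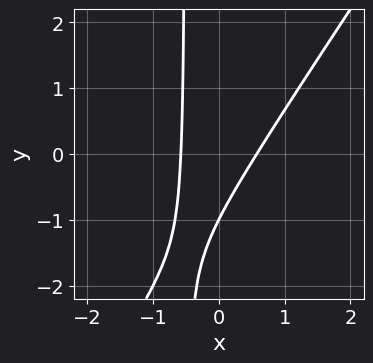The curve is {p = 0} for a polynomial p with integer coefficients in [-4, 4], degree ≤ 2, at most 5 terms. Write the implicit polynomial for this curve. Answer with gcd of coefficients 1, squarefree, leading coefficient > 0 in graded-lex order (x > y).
The degree is 2 — a generic line meets the curve in up to 2 points.
From the visible intercepts: it crosses the y-axis at the gridline y = -1.
Solving for integer coefficients yields p as stated.

3*x^2 - 2*x*y - y - 1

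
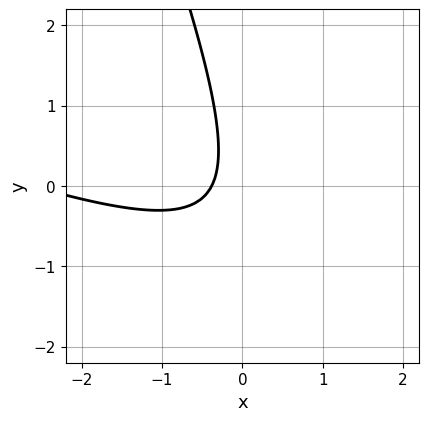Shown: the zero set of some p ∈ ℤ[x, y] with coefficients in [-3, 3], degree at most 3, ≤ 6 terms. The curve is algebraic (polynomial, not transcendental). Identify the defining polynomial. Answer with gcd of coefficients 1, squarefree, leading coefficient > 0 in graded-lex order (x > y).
x^2 + 3*x*y + y^2 + 3*x + 1

Degree: no degree-1 curve has this shape, so deg p = 2.
Observable constraints: the curve avoids every integer y-axis point in the box.
These observations pin down the coefficients.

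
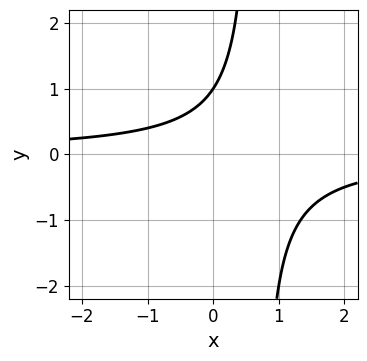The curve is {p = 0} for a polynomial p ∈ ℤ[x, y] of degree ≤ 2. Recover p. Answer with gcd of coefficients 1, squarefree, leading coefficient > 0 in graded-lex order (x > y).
3*x*y - 2*y + 2

Degree: no degree-1 curve has this shape, so deg p = 2.
Observable constraints: it meets the y-axis at y = 1 (among the integer gridlines); the curve avoids every integer x-axis point in the box.
Assembling these constraints gives the stated polynomial.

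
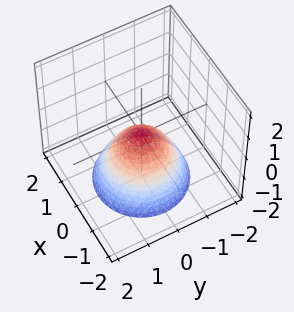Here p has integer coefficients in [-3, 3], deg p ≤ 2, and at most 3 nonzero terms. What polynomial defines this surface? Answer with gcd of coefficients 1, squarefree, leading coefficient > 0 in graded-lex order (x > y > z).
1. deg p = 2.
2. Symmetries: rotational symmetry about the z-axis ⇒ p depends on x, y only through x² + y².
3. From the visible intercepts: it crosses the x-axis at the gridline x = 0; it meets the z-axis at z = 0 (among the integer gridlines).
4. The integer polynomial consistent with all of this is the stated p.

x^2 + y^2 + z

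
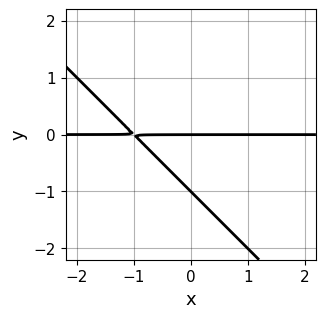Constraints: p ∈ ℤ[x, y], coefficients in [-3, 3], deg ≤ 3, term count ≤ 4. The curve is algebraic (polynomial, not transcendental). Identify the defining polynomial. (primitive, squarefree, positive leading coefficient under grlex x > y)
(a) The degree is 2 — no degree-1 curve has this shape.
(b) Observable constraints: among the integer gridlines, it crosses the y-axis at y ∈ {-1, 0}; every point of the x-axis in the box is on the curve.
(c) Solving for integer coefficients yields p as stated.

x*y + y^2 + y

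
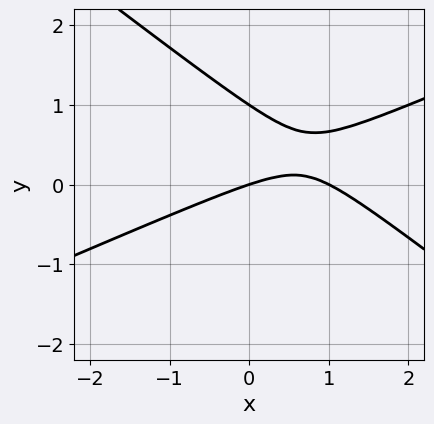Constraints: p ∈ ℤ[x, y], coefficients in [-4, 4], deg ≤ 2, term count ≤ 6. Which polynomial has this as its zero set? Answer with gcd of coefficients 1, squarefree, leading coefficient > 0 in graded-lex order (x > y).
x^2 - x*y - 3*y^2 - x + 3*y

1. The degree is 2 — no degree-1 curve has this shape.
2. Observable constraints: the y-axis gridline crossings are at y ∈ {0, 1}; the x-axis gridline crossings are at x ∈ {0, 1}.
3. Fitting integer coefficients to these (and the overall shape) gives p.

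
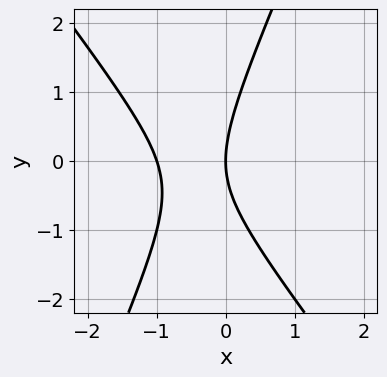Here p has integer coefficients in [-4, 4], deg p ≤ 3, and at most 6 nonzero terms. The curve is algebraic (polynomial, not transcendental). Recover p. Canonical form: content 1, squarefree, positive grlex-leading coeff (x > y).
3*x^2 + x*y - y^2 + 3*x

Degree: no degree-1 curve has this shape, so deg p = 2.
Reading off the gridlines: one y-axis crossing is at y = 0; the x-axis gridline crossings are at x ∈ {-1, 0}.
Solving for integer coefficients yields p as stated.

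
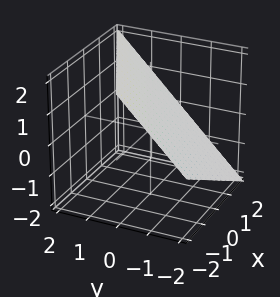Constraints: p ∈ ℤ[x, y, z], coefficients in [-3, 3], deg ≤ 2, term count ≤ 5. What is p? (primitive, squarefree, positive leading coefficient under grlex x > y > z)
x - 2*y + 2*z - 2

1. Degree: every cross-section is a straight line — this is a plane, so deg p = 1.
2. From the visible intercepts: one y-axis crossing is at y = -1; it crosses the x-axis at the gridline x = 2; one z-axis crossing is at z = 1.
3. Together with the visible shape, these determine p as stated.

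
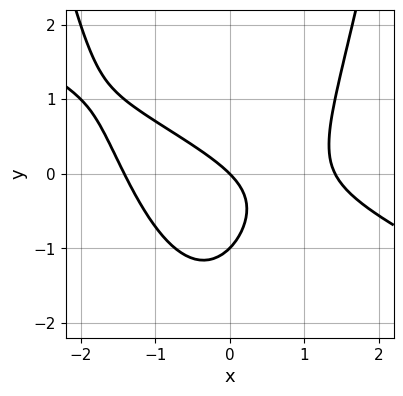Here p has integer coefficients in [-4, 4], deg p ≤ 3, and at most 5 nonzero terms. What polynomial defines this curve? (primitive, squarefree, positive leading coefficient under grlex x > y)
1. deg p = 3.
2. Observable constraints: one x-axis crossing is at x = 0; the y-axis gridline crossings are at y ∈ {-1, 0}.
3. The integer polynomial consistent with all of this is the stated p.

x^3 + 2*x^2*y - 2*y^2 - 2*x - 2*y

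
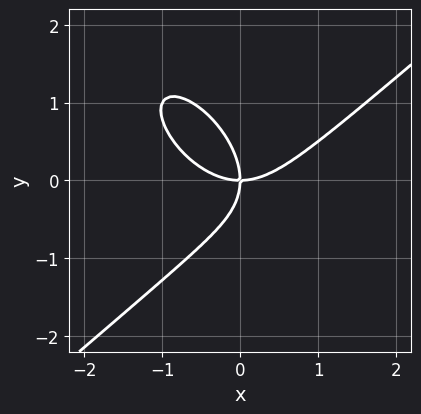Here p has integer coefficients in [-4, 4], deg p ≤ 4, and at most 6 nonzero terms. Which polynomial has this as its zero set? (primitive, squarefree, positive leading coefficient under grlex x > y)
2*x^3 - x*y^2 - 2*y^3 - 3*x*y

1. Degree: the shape is more complex than any degree-2 curve, so deg p = 3.
2. Reading off the gridlines: it meets the y-axis at y = 0 (among the integer gridlines); it meets the x-axis at x = 0 (among the integer gridlines).
3. These observations pin down the coefficients.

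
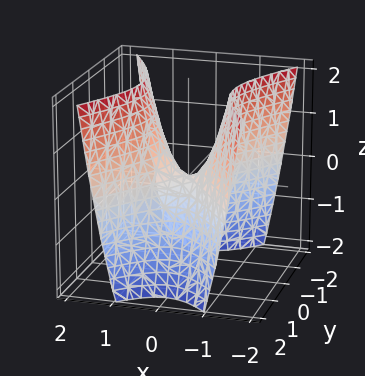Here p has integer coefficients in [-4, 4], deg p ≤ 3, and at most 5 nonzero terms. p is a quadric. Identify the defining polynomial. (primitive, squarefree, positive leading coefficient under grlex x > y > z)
1. Degree: a saddle surface; a quadric, so deg p = 2.
2. Symmetries: it's symmetric under y → −y, forcing even powers of y; the x ↦ −x reflection is a symmetry, so x appears only in even powers.
3. Observable constraints: one z-axis crossing is at z = 0; it meets the x-axis at x = 0 (among the integer gridlines); one y-axis crossing is at y = 0.
4. Fitting integer coefficients to these (and the overall shape) gives p.

2*x^2 - y^2 - z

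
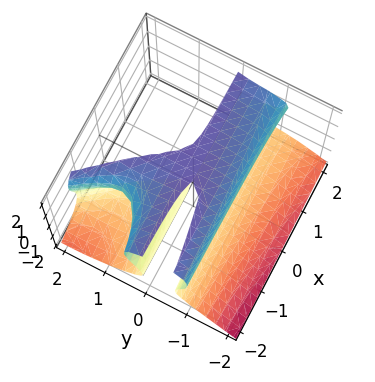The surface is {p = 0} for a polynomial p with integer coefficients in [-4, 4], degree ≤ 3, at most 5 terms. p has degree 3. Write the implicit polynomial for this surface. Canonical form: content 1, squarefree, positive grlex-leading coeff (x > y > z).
(a) Degree: the shape is more complex than any degree-2 surface, so deg p = 3.
(b) From the axis intercepts and sections: among the integer gridlines, it crosses the z-axis at z ∈ {0, 2}; every point of the x-axis in the box is on the surface; it meets the y-axis at y = 0 (among the integer gridlines).
(c) These observations pin down the coefficients.

x*y^2 + y^3 - z^3 + x*y + 2*z^2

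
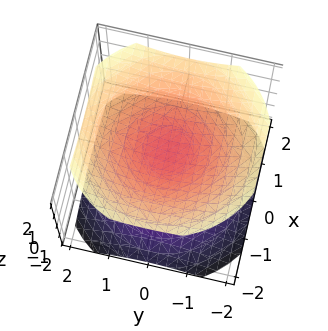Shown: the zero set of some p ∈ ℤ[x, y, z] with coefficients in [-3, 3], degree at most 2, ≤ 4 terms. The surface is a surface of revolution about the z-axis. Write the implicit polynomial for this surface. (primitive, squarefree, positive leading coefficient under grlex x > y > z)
2*x^2 + 2*y^2 - 3*z^2 + 1

There are 2 components.
Degree: a generic line meets the surface in up to 2 points, so deg p = 2.
Symmetry: the surface is invariant under rotation about z: p = q(x² + y², z).
Against the integer gridlines: the surface avoids every integer y-axis point in the box; a circular section at z = 1 has radius exactly 1.
These observations pin down the coefficients.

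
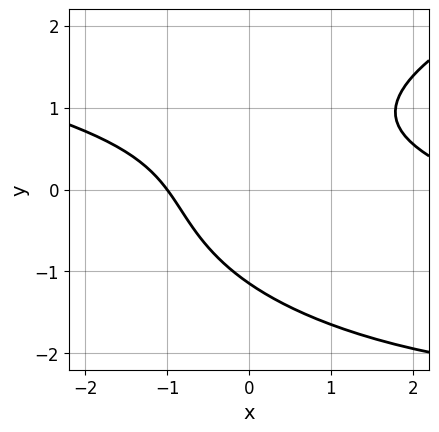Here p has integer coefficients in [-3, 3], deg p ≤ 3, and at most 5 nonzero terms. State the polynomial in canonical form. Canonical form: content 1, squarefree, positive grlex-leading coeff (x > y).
2*y^3 - x^2 - 3*x*y + 2*x + 3

(a) Degree: the shape is more complex than any degree-2 curve, so deg p = 3.
(b) Against the integer gridlines: it crosses the x-axis at the gridline x = -1.
(c) These observations pin down the coefficients.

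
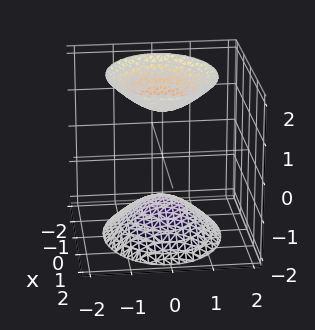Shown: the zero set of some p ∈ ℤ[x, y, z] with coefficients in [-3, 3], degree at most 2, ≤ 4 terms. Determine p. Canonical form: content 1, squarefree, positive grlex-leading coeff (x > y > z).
1. I count 2 distinct pieces. Treating them together as one polynomial.
2. deg p = 2. Two sheets facing apart; a quadric.
3. Symmetries: the x ↦ −x reflection is a symmetry, so x appears only in even powers; the y ↦ −y reflection is a symmetry, so y appears only in even powers; the z ↦ −z reflection is a symmetry, so z appears only in even powers.
4. From the axis intercepts and sections: the surface avoids every integer x-axis point in the box; the surface avoids every integer y-axis point in the box.
5. These observations pin down the coefficients.

2*x^2 + 3*y^2 - 2*z^2 + 3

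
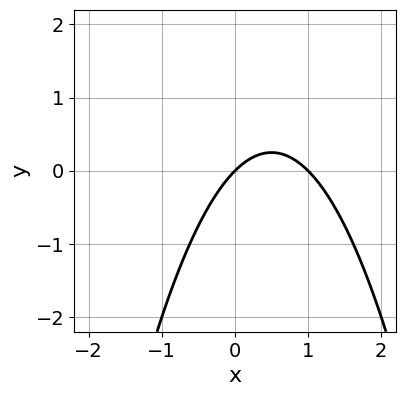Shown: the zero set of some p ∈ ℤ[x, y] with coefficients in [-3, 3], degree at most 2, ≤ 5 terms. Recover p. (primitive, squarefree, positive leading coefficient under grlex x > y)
(a) Degree: no degree-1 curve has this shape, so deg p = 2.
(b) Reading off the gridlines: among the integer gridlines, it crosses the x-axis at x ∈ {0, 1}; it crosses the y-axis at the gridline y = 0.
(c) These observations pin down the coefficients.

x^2 - x + y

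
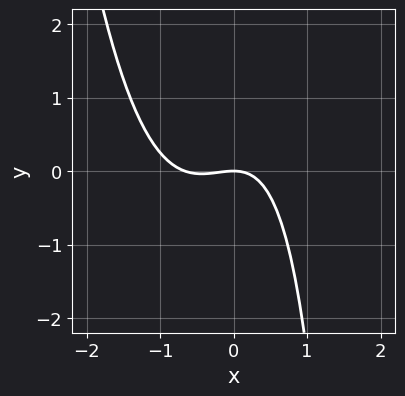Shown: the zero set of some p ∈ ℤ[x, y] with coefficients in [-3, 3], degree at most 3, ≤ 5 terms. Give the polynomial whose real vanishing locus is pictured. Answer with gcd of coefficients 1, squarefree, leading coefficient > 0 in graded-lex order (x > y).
3*x^3 + 2*x^2 - x*y + 3*y

deg p = 3. A generic line meets the curve in up to 3 points.
Checking where it meets the axes: one y-axis crossing is at y = 0; one x-axis crossing is at x = 0.
Assembling these constraints gives the stated polynomial.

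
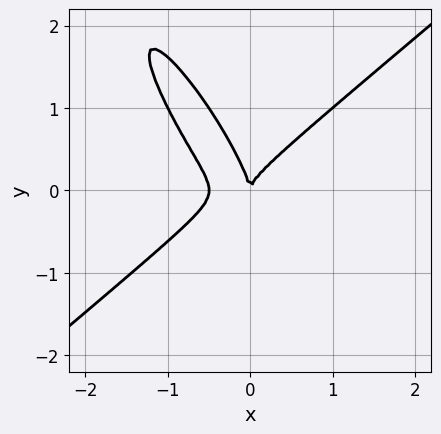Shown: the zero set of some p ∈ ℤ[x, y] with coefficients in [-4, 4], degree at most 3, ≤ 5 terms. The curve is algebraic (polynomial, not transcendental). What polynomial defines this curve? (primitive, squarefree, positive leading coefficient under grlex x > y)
Degree: a generic line meets the curve in up to 3 points, so deg p = 3.
Observable constraints: it meets the y-axis at y = 0 (among the integer gridlines); it crosses the x-axis at the gridline x = 0.
Assembling these constraints gives the stated polynomial.

2*x^3 - 2*x*y^2 - y^3 + x^2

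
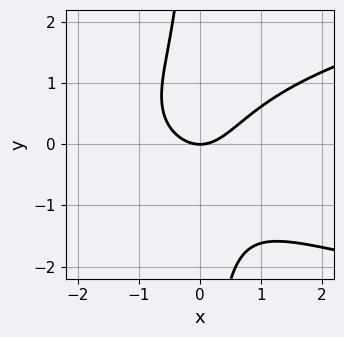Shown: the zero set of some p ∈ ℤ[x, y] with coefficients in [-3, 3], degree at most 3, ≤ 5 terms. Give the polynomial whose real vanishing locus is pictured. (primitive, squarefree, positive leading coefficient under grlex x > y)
x*y^2 - x^2 + y

(a) The degree is 3 — a generic line meets the curve in up to 3 points.
(b) From the axis intercepts and sections: one y-axis crossing is at y = 0; it meets the x-axis at x = 0 (among the integer gridlines).
(c) Assembling these constraints gives the stated polynomial.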